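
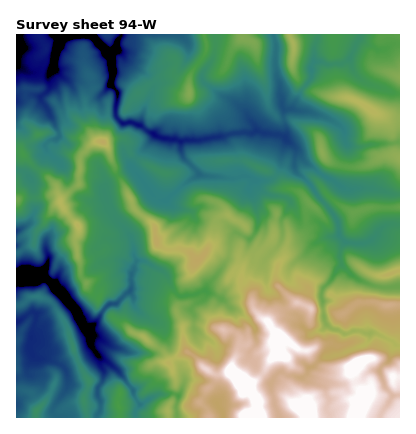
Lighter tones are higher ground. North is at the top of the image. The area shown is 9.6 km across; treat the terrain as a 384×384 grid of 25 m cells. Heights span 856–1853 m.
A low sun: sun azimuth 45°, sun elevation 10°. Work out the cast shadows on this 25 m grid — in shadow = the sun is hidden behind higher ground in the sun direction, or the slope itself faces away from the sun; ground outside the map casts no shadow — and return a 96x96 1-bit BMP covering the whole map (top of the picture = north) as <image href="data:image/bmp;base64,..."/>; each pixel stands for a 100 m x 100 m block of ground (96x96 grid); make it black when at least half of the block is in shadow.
<image width="96" height="96" href="data:image/bmp;base64,Qk2+BAAAAAAAAD4AAAAoAAAAYAAAAGAAAAABAAEAAAAAAIAEAAATCwAAEwsAAAIAAAAAAAAA////AAAAAAA4B4+D/fx/gH+AOAA4B4+Gffj+AH8AEAAwB4+H8fz/oPwAEAAAA4+H/cH/8PgAMAAAAY+P/+H/8PAAAAAAAw8P/+H/4EAAAAAADw4P////wAAAAA8AD4wf//z/gAAAAB4AD84f////gAAB8BwAD8//////AAAB8BwAj4///v/+AIQA4BwAH5///v8cAf4AcBgAPz///v4AD/gAcAAA/z/8HfwAB/HAAAAA/j//AfgAB/PAAAAB/n//8PAABgeAAAAB/H//+8IYBwcAAAAB/P//48fwDwwAAAAB/P//x8/8DwAAAAEB+P//D8/wHgAAAAcD+H/+D8fwHwAAAP4D+P/4H4/wPwAH//gH8//wH4/AfwDP//AD8//AH4EB/gGPyMAH5/8AH4cD/AOPgAAv7/4ADwYD8AOPAAC///4BjwQH8A/OAAAf//oDBgAH4A+MAAAf//vCOAAf4BwMAAAc//PmfAAfwDgPAAAB/+F+f8D/wfAOAAD//8A///D/g+AEAAD//4B///D+AcAAAfj//4B///A6AQAAB/7//4D///AYAQAAH////wD///AQAQAAP////wD///AAAAAAfwD//wD//+AAAQAA/AD//wD//+AAAAAAeAD//wD//+AEAAAAYAD//gB//+AAAAAAYAD//gB//8AAAAAAAAD//gB/8AAAAAAAAAD//gB/4AAAAAAAIAD//gD/4AAAAAAA/AD//gH/4AABwBAA+AD//wH/4AADwBAA8AD//wP/wAAHgyAE8AD//gP/wAYPAAAN4AD//Af/gAcMAgAZ4B7/+Af+AA4AB4ET4B+f8AP8ADwABwMD4A+f8AP4AH8ABwcHgAAf4AP4AD+ABA8PAAAPwAP4AAMAAB4eAAAPwAPwAAAAAf4cAAAPAwPgAAAAA/w4AA8PgQPgAAAAAABw+f8PjgfgAAAAAADz//8PDg/AYAAAHAPv//8eHx+A8AOAfg////88Hz+B4AfA/A/////wP3+DgA4A8A//gf+gP38CABwAwA/8AA+AP/8AADgAAA/4AAQAP/8AACAAAB/4AgAAAP4AAGAAAB/wOAAAB/4AAAAAAB/wfwAAD/wAAAAAAD/w//wAP+AAf/wAAD/h//wAuGAAf//wAH/j//wQMMAA/YgaAH/H/4BgM4AD/gAAAf+f/4BAZwB//wAAA////8AAZgD/v8AAB7///8AA7AD/n+AADx///4AB6ADgj/AAfh///wABwADgj/gAfl///gADwADgA/AAfv///AABEADwAeAAf///4AAAEADwAOAAf//8AAAAEADwAABw///AAA4AAwHwAGHx//4AAD8AAAHAAAHx//4AAf8ABAHAAAPx//wAA/8AGAHAAAHh//wAB/wA8AHggAAB+/gAB8AAfAHAAAAB+/ggDwAAfgHAAAAB8/geAAAAcAHAABAB8/g/gAAAcAPgADwB8/g8AAAAMAf4AD4B8fgQAAAAOA/4AD4A4fgQAAAAGB9gAD4AAPgAAAAAAB5gAB4AAPgAAAAAABwwAB4AAHAAAAA="/>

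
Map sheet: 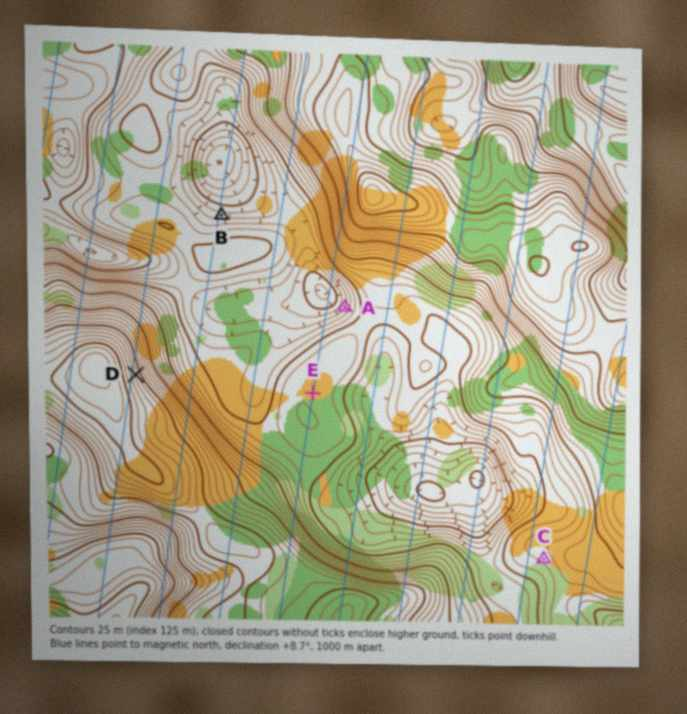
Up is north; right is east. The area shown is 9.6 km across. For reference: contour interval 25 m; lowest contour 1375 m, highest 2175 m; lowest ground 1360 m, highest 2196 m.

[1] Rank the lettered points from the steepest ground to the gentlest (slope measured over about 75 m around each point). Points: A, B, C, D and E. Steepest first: D A B C E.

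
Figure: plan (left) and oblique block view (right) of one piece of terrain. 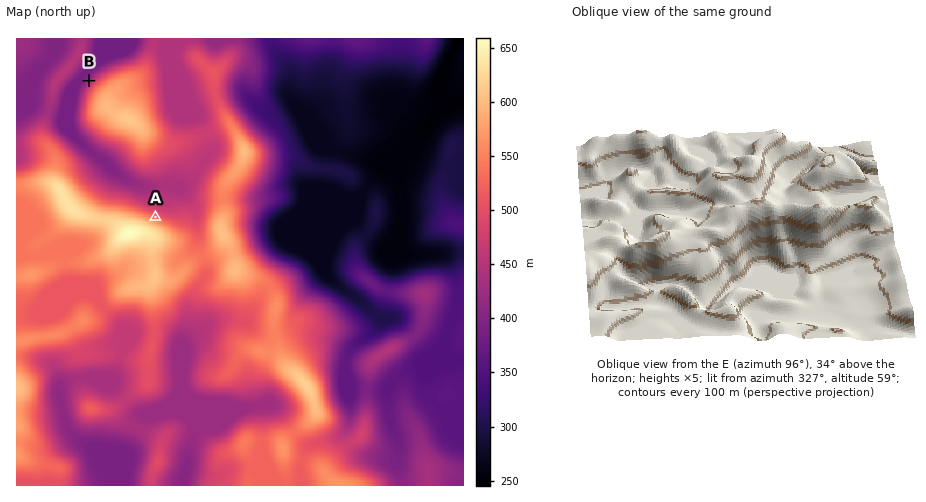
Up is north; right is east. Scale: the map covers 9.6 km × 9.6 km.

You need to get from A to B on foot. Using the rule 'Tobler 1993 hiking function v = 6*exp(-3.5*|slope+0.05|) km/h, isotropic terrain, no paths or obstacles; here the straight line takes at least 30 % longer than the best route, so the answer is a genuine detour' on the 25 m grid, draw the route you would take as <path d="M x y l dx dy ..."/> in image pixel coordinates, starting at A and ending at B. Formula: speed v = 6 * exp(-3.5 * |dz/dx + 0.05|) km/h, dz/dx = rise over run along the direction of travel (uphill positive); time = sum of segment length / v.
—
<path d="M155 217l-3-3-14-7-13-13-12-6-9-9-27-54 0-23 10-19 2-2"/>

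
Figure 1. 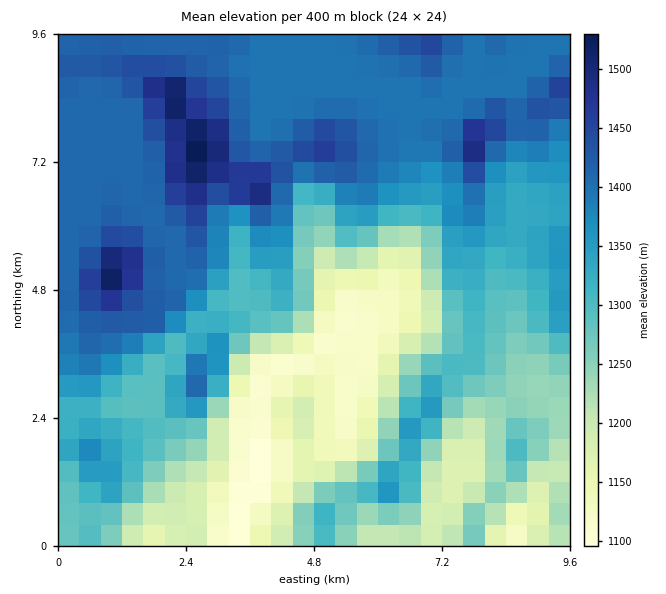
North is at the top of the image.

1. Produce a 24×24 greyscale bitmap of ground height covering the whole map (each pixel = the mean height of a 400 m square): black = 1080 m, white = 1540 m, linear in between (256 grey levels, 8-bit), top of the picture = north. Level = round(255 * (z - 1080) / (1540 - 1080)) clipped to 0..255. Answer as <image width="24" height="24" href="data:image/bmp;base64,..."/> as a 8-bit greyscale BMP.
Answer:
<image width="24" height="24" href="data:image/bmp;base64,Qk12BgAAAAAAADYEAAAoAAAAGAAAABgAAAABAAgAAAAAAEACAAATCwAAEwsAAAABAAAAAAAAAAAAAAEBAQACAgIAAwMDAAQEBAAFBQUABgYGAAcHBwAICAgACQkJAAoKCgALCwsADAwMAA0NDQAODg4ADw8PABAQEAAREREAEhISABMTEwAUFBQAFRUVABYWFgAXFxcAGBgYABkZGQAaGhoAGxsbABwcHAAdHR0AHh4eAB8fHwAgICAAISEhACIiIgAjIyMAJCQkACUlJQAmJiYAJycnACgoKAApKSkAKioqACsrKwAsLCwALS0tAC4uLgAvLy8AMDAwADExMQAyMjIAMzMzADQ0NAA1NTUANjY2ADc3NwA4ODgAOTk5ADo6OgA7OzsAPDw8AD09PQA+Pj4APz8/AEBAQABBQUEAQkJCAENDQwBEREQARUVFAEZGRgBHR0cASEhIAElJSQBKSkoAS0tLAExMTABNTU0ATk5OAE9PTwBQUFAAUVFRAFJSUgBTU1MAVFRUAFVVVQBWVlYAV1dXAFhYWABZWVkAWlpaAFtbWwBcXFwAXV1dAF5eXgBfX18AYGBgAGFhYQBiYmIAY2NjAGRkZABlZWUAZmZmAGdnZwBoaGgAaWlpAGpqagBra2sAbGxsAG1tbQBubm4Ab29vAHBwcABxcXEAcnJyAHNzcwB0dHQAdXV1AHZ2dgB3d3cAeHh4AHl5eQB6enoAe3t7AHx8fAB9fX0Afn5+AH9/fwCAgIAAgYGBAIKCggCDg4MAhISEAIWFhQCGhoYAh4eHAIiIiACJiYkAioqKAIuLiwCMjIwAjY2NAI6OjgCPj48AkJCQAJGRkQCSkpIAk5OTAJSUlACVlZUAlpaWAJeXlwCYmJgAmZmZAJqamgCbm5sAnJycAJ2dnQCenp4An5+fAKCgoAChoaEAoqKiAKOjowCkpKQApaWlAKampgCnp6cAqKioAKmpqQCqqqoAq6urAKysrACtra0Arq6uAK+vrwCwsLAAsbGxALKysgCzs7MAtLS0ALW1tQC2trYAt7e3ALi4uAC5ubkAurq6ALu7uwC8vLwAvb29AL6+vgC/v78AwMDAAMHBwQDCwsIAw8PDAMTExADFxcUAxsbGAMfHxwDIyMgAycnJAMrKygDLy8sAzMzMAM3NzQDOzs4Az8/PANDQ0ADR0dEA0tLSANPT0wDU1NQA1dXVANbW1gDX19cA2NjYANnZ2QDa2toA29vbANzc3ADd3d0A3t7eAN/f3wDg4OAA4eHhAOLi4gDj4+MA5OTkAOXl5QDm5uYA5+fnAOjo6ADp6ekA6urqAOvr6wDs7OwA7e3tAO7u7gDv7+8A8PDwAPHx8QDy8vIA8/PzAPT09AD19fUA9vb2APf39wD4+PgA+fn5APr6+gD7+/sA/Pz8AP39/QD+/v4A////AG53ZD8sOTsUCiY9X3xeRkZJOkhnLRc2S290cFA7PDkYChozYoJqV2RdOTthTCMvU3GAkHNRQTcfCwsgRmRvfpt8PjRDXk8zTniWln1kT0UwDwkXLjNJZo6BRzQ1U25GRI6jkYJ2ZVo8EwkYLiAfNGuLXDY2V3tfTIWNh394dG08EhAkOCAWKVyYg0s/Vm5jV4SFd3R0i5lYFxMsOyAUIUqCmGdTWV1aWJeZg3V0j7eGJg8bKiAUGDpsjXhqZFxZW6iun4d1fa2bQBYRFBsXFS1ZdHt7bF5dZq24tKqQeo2da0c2IhMVFB83TXF8cGNperS9v768oYSGf3VvTxsSFBklO21+c2x8k7fL28e9uZ9+eXqEaSgUFxkiQHWCdXOAmLfT89q7trOTeX6KZy0nJx4lUISIenyFlbbG6d68trqlf5WUYUBPRS4wXI2MgIaQmra4y8m4t8Ong6KfZ1t5b1NNZJOZjYuQmra2u7i2v8+rnbutcGuRlYB8gqKqk4uMj7a2uLa409/H1uS2f4eoq5yYlKCxlIuOkba2tra63+/h2NfFsbu+taulnqrJoJGam7a2tra83vnowrm/ytTHuLKtrrvjtqWqoLa2trbG4fDivK+yvsvDt7GvsrbbzLi5rLa2trfT8NrOuK+vsLS0sa+vr6+1w7jEw7m3uMPf7c3Dta+vr6+vr6+vs6+vsK+50L+/wsnIxr65sq+vr6+vsLK2v7KvsK+vubm6u7q5ubm6trCvr6+xtbzEzLqvtrCvrw=="/>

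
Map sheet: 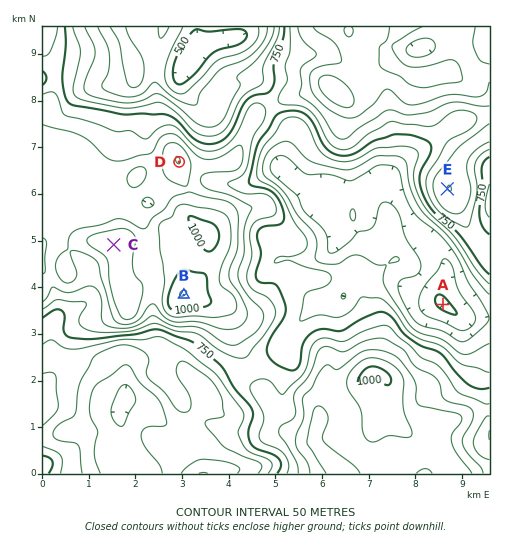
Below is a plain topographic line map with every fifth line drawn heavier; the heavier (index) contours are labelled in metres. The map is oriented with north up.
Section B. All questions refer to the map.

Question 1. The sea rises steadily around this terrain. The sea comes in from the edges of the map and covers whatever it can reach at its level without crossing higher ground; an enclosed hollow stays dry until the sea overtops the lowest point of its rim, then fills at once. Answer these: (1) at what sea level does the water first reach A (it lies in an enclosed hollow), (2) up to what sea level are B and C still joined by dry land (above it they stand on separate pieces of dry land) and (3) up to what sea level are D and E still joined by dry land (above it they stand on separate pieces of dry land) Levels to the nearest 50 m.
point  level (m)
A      600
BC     950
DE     800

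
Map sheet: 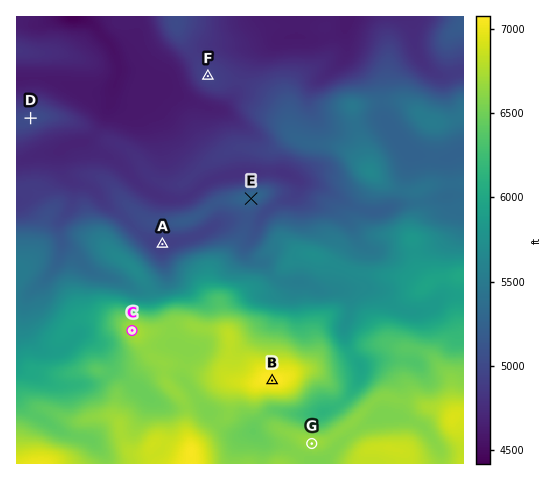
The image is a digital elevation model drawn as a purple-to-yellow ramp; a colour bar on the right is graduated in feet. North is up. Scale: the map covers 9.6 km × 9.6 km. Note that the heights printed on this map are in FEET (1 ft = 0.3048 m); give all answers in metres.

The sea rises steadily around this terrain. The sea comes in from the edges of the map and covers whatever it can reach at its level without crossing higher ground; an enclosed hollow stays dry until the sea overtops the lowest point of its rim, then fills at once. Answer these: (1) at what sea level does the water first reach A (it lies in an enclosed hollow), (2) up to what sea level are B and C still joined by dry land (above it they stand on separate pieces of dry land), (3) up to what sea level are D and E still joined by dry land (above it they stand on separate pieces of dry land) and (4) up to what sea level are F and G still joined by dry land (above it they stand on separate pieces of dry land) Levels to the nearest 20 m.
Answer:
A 1520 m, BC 2020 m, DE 1440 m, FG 1480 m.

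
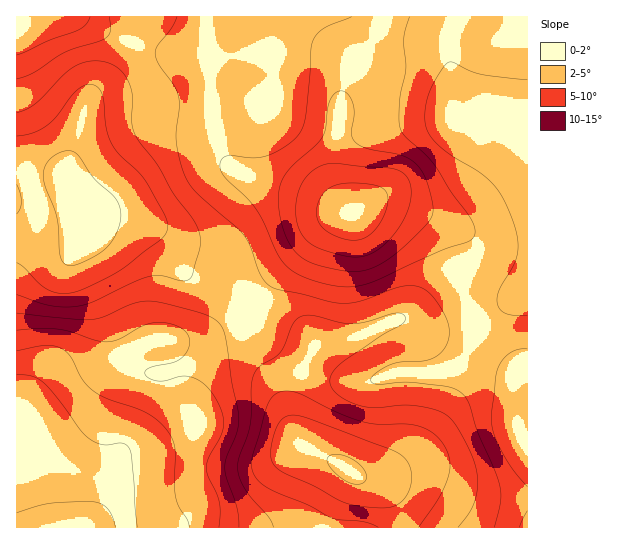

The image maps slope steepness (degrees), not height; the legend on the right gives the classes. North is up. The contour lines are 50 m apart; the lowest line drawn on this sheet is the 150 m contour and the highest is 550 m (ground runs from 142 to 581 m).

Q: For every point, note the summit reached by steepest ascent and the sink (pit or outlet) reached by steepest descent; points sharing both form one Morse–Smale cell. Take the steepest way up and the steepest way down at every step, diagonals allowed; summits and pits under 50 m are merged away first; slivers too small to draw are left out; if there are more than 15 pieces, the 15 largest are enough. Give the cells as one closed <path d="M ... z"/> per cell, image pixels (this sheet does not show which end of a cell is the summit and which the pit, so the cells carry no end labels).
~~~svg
<path d="M383 16l-176 1 5 102 7 26 8 16 7 7 12 7 57 17 46 21-22 10-52 56-14 23-4 13-6 5-12 3 10 24 27 39 21 53 10 9 31 15 13 8-2 12-10 20-7 19 1 6 66-1-4-21-8-13-9-8-18-8 9-1 17-8 15-17 6-14 4-83-4-20-4-8-7-5 6-2 31 10 24-1 18-6-14-39-1-34-7-16-8-9-24-12-32-9-19 1-19 9-15-28-3-26 10-68 10-29 24-31z"/><path d="M239 324l-42 16-14 1-25-2-16 5-64 33-33 26-9 8-4 8 5 14-21 1 0 93 315 1 8-25 10-20 2-12-13-8-31-15-10-9-21-53-27-39z"/><path d="M527 16l-142 0-13 23-19 23-13 41-7 64 3 18 9 20 6 8 19-9 19-1 32 9 24 12 8 9 7 16 1 34 13 38 13-5 41-26z"/><path d="M206 16l-65 0-2 2-8 28-8 16-8 11-22 20-8 14-9 38-12 26 0 7 12 32 6 27 19-14 10-4 26 4 14 6 16 14 13 23 10 10 24 11 15 14 10 21 3 1 9-3 6-5 4-13 10-17 38-44 18-18 22-10-46-21-57-17-12-7-7-7-8-16-7-26z"/><path d="M65 179l-11 5-38 11 1 238 18-1-3-11 1-6 12-12 21-18 19-12 57-29 16-5 25 2 14-1 42-17-3-10-7-12-15-14-24-11-10-10-13-23-16-14-14-6-26-4-10 4-19 14-6-27z"/><path d="M402 319l-6 2 7 5 4 8 4 20-4 83-6 14-15 17-17 8-9 1 18 8 9 8 8 13 4 22 128 0 1-83-5-4-6-12-5-63-28-27-10-16-25 6-16 0z"/><path d="M139 16l-123 1 1 178 37-11 10-6 0-7 12-26 9-38 8-14 22-20 8-11 8-16z"/><path d="M527 291l-52 31 9 17 29 30 0 24 4 36 9 15 2-1z"/>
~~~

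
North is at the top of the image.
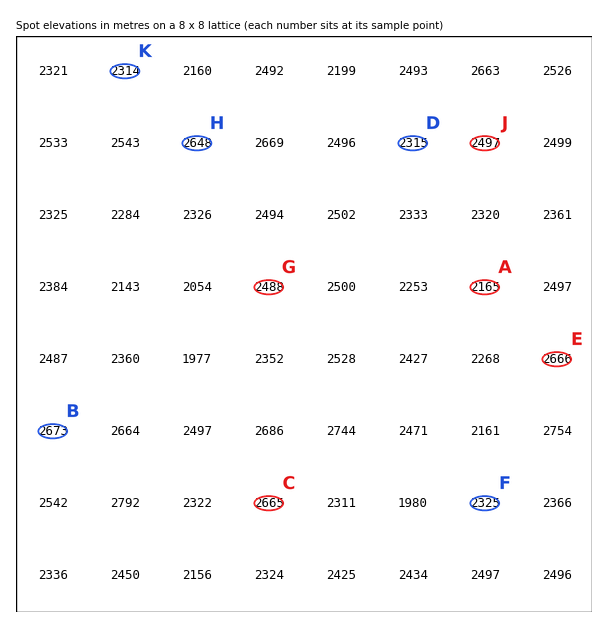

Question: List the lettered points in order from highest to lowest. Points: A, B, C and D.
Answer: B C D A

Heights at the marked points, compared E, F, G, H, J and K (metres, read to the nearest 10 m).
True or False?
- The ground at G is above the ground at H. False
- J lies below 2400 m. False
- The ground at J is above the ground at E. False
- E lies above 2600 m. True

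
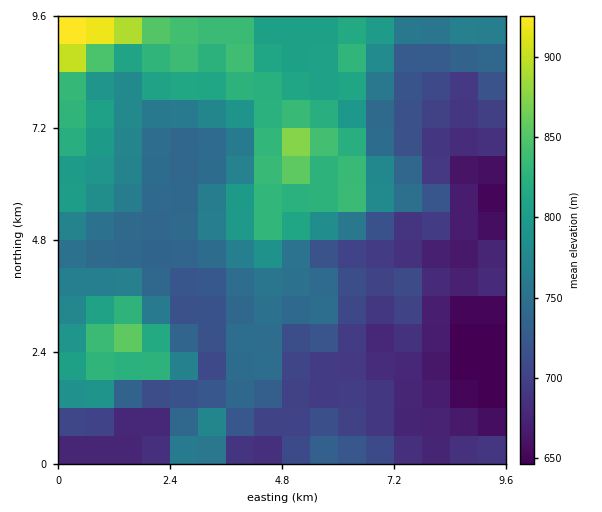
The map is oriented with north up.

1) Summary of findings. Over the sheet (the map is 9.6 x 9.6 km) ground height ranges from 650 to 930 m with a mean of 750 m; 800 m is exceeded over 22.8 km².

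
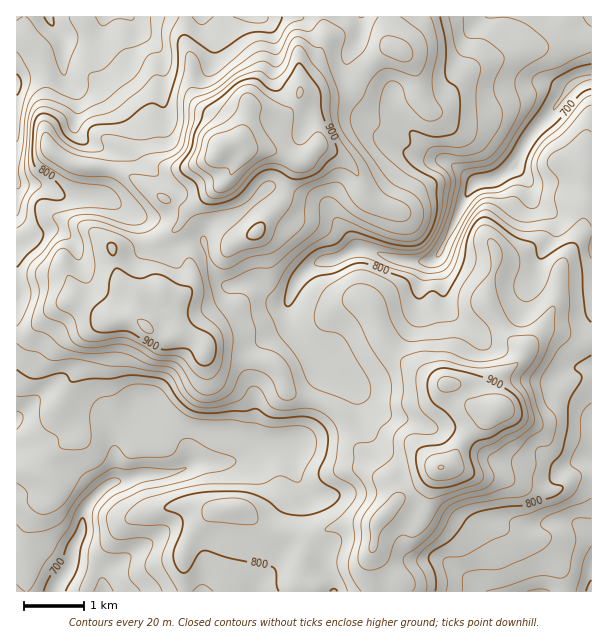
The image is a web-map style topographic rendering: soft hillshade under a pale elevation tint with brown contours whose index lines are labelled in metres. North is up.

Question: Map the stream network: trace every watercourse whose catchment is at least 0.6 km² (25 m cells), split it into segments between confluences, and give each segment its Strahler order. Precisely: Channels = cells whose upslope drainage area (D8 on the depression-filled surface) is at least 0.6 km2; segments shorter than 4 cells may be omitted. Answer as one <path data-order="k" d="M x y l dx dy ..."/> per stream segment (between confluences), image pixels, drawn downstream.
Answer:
<path data-order="2" d="M525 591l15 0"/><path data-order="1" d="M257 590l0 1-3 0"/><path data-order="1" d="M324 573l8 9 1 9"/><path data-order="1" d="M438 558l5 2 12 10 6 3 18 18 46 0"/><path data-order="1" d="M507 557l18 18 0 16"/><path data-order="1" d="M141 548l-6 4-1 0-8 8-1 0-3 3-11 6-7 7 0 15"/><path data-order="1" d="M545 524l4 0 2-2 24 0 3 3 1 0 12 12 0 54"/><path data-order="1" d="M312 495l-3-1-9-9-3-6 0-3-1-2 0-15-2-1 0-3-1-3-6-6"/><path data-order="3" d="M111 483l-6 3-18 18-3 6 0 5-1 1 0 11-2 1 0 5-7 13-5 21-3 3-3 6-4 5-5 10"/><path data-order="3" d="M189 465l-6 5-9 1-1 2-9 0-2 1-19 0-2 2-4 0-2 1-3 0-6 3-7 0-2 2-6 1"/><path data-order="1" d="M548 462l6 5 13 0 11-6 7 0 2-2 4 0 0-1"/><path data-order="2" d="M287 446l-20 0-1 1-6 0-2 2-3 0-12 9-3 0-6 3-6 0-1 1-32 0-6 3"/><path data-order="1" d="M291 444l-1 2-3 0"/><path data-order="1" d="M363 426l-1-1 0-6-2-2 0-18-1-3-12-12"/><path data-order="1" d="M425 426l-9-4-5 0-1-2-11 0-1-1-6 0-3-2-3-3-2 0-22-22-15-8"/><path data-order="1" d="M591 425l0 33"/><path data-order="1" d="M141 422l6-3 6 0"/><path data-order="2" d="M153 419l15 13 2 0 18 18 0 3 1 2 0 10"/><path data-order="1" d="M152 408l0 9"/><path data-order="1" d="M143 405l4 6 0 2 5 4"/><path data-order="2" d="M347 384l-26-12 0-1-9-11-3-7-10-12 0-2-6-7 0-3-3-6-2-20"/><path data-order="1" d="M17 381l0 38"/><path data-order="1" d="M564 374l12-6 15 0 0-3"/><path data-order="1" d="M474 332l-28-27 0-3-2-2 0-24-6-12 0-9"/><path data-order="1" d="M215 303l18-18"/><path data-order="2" d="M288 303l2-6"/><path data-order="3" d="M290 297l1-1 2-8 4-6 0-1 17-17 6-1 1-2 11 0 3-3 3 0 16-9 6 0"/><path data-order="1" d="M417 297l2-10 3-6 0-14 6-6"/><path data-order="1" d="M591 287l0-39"/><path data-order="2" d="M233 285l4 0 2-1 18 0 3 1 15 15 12 0 3-3"/><path data-order="1" d="M537 276l0-9 2-1 0-6 6-11 7-9 2-6 1-1 0-14-22-21-2-3 0-7-1-3-15-15 0-11"/><path data-order="1" d="M81 264l-6-19-13-14-20 0-6 3-9 0-10-10 0-47"/><path data-order="3" d="M428 261l4-1 6-5"/><path data-order="3" d="M438 255l0-1 5-5 0-3 10-19 0-3 6-11 0-3 9-18 9-10"/><path data-order="2" d="M207 251l0 4 2 2 1 9 6 10 9 9 8 0"/><path data-order="1" d="M173 249l13-7 15 0 3 6 3 3"/><path data-order="3" d="M360 249l8 0 1 2 12 3 5 3 4 0 2 1 4 0 2 2 9 0 1 1 20 0"/><path data-order="1" d="M333 213l2 5 13 13 8 15 4 3"/><path data-order="1" d="M129 212l-10-8-9-4-3 0-2-2-6 0-1-1-35 0-18-11-27 0 0-7-1-2"/><path data-order="1" d="M260 195l-17 15-1 0-6 5-3 0-2 1-3 0-4 3-6 2-12 10-2 3 0 5 2 1 1 11"/><path data-order="1" d="M168 183l-6-6-1 0-21-21 0-24-45-45-20 0-9-9"/><path data-order="3" d="M477 182l3 0 2-2 12 0 3-1 4-5 2 0 4-4 2 0 0-3 6-8"/><path data-order="2" d="M17 177l0-94"/><path data-order="2" d="M440 159l3 0 6 3 4 5 2 0 13 13 3 2 6 0"/><path data-order="3" d="M515 159l6-6 4-10 3-3 3-6 18-18 0-2 14-16 1-5 6-3"/><path data-order="1" d="M75 122l0-30-6-6 0-2-3-3 0-3"/><path data-order="1" d="M309 119l8-8 34 0 5 5 1 0 5 4 1 0 21 21 17 8 3 3 12 6 21 0 3 1"/><path data-order="1" d="M167 116l-2-3 0-5-1-1 0-47-2-1 0-3-3-3 0-2-21-21-3-7-6-6-3 0"/><path data-order="1" d="M393 105l0 3 3 3 6 11 38 37"/><path data-order="3" d="M570 90l9-9 12-4"/><path data-order="1" d="M552 84l2 0 6 6 10 0"/><path data-order="2" d="M66 78l-1-1 0-5-2-1 0-33-10-12-5-9"/><path data-order="1" d="M212 60l0-21-8-10 0-11-3-1"/><path data-order="1" d="M357 42l2-6 1-1 0-18 2 0"/><path data-order="1" d="M275 39l0-3-2-1-1-6-12-12-6 0"/><path data-order="1" d="M468 36l18-19"/><path data-order="1" d="M99 32l3-6 2-9 3 0"/><path data-order="1" d="M482 17l4 0"/><path data-order="2" d="M486 17l6 0"/><path data-order="1" d="M551 17l40 0"/>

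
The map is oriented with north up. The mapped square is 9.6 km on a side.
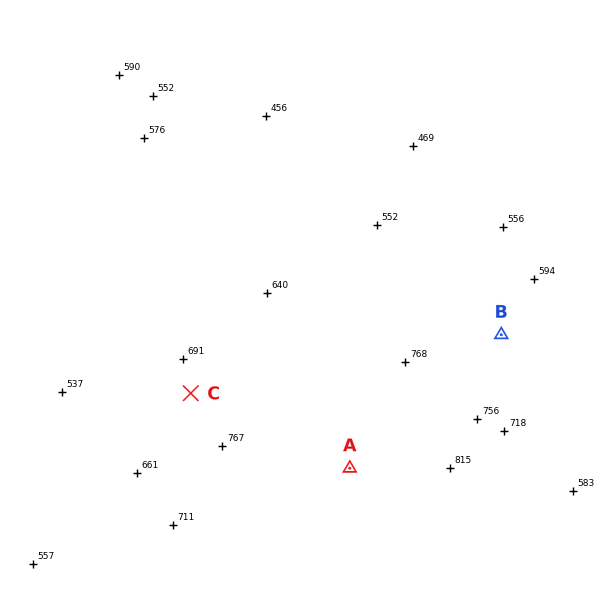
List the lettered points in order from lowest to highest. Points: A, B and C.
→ B C A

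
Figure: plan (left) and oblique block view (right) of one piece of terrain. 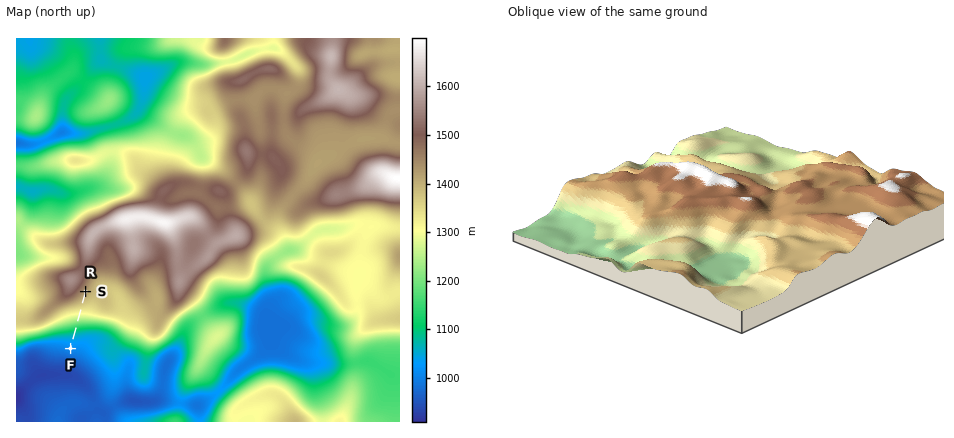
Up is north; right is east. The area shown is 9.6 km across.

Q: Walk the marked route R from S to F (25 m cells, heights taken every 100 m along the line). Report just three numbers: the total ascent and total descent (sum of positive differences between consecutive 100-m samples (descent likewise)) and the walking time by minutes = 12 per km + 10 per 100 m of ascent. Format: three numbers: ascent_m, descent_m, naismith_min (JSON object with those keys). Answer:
{"ascent_m": 0, "descent_m": 420, "naismith_min": 18}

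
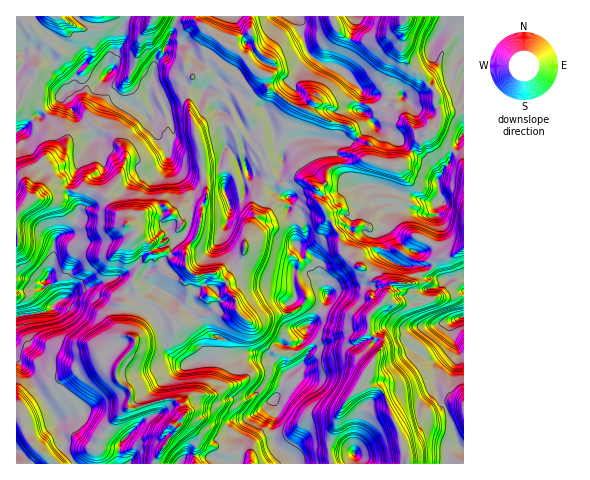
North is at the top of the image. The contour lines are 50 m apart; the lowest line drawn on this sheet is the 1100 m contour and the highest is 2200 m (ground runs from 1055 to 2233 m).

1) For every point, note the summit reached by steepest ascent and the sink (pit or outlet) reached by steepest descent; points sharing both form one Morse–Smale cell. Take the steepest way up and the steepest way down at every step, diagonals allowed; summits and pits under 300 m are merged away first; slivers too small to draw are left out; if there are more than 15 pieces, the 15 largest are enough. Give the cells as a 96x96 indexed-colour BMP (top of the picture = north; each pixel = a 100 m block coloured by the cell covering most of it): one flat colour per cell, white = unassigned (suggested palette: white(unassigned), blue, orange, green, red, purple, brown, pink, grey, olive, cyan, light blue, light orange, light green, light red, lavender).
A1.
<image width="96" height="96" href="data:image/bmp;base64,Qk12EgAAAAAAAHYAAAAoAAAAYAAAAGAAAAABAAQAAAAAAAASAAATCwAAEwsAABAAAAAAAAAA////ALR3HwAOf/8ALKAsACgn1gC9Z5QAS1aMAMJ34wB/f38AIr28AM++FwDox64AeLv/AIrfmACWmP8A1bDFADMzMzMzMzMzMzMzMzMzMxERERERERERERERERERESIiIiJ3d3d3d3d3d1VVVVVVVTMzMzMzMzMzMzMzMzMzMxEREREREREREREREREREiIiIid3d3d3d3d3d1VVVVVVVTMzMzMzMzMzMzMzMzMzMzERERERERERERERERESIiIiIid3d3d3d3d3dVVVVVVVVTMzMzMzMzMzMzMzMzMzMzEREREREREREREREREiIiIiIid3d3d3d3d3dVVVVVVVVTMzMzMzMzMzMzMzMzMzMzMRERERERERERERERIiIiIiIid3d3d3d3d3dVVVVVVVVTMzMzMzMzMzMzMzMzMzMzMxERERERERERERERIiIiIiIiJ3d3d3d3d3VVVVVVVVVTMzMzMzMzMzMzMzMzMzMzMzERERERERERERERIiIiIiIiJ3d3d3d3d3VVVVVVVVVTMzMzMzMzMzMzMzMzMzMzMzERERERERERERERIiIiIiIiJ3d3d3d3d3VVVVVVVVVTMzMzMzMzMzMzMzMzMzMzMzERERERERERERERIiIiIiIiInd3d3d3d1VVVVVVVVVTMzMzMzMzMzMzMzMzMzMzMzMRERERERERERERIiIiIiIiInd3d3d3d1VVVVVVVVVTMzMzMzMzMzMzMzMzMzMzMzMxEREREREREREREiIiIiIiInd3d3d3dVVVVVVVVVVTMzMzMzMzMzMzMzMzMzMzMzMREREREREREREREiIiIiIiIid3d3d3dVVVVVVVVVVTMzMzMzMzMzMzMzMxETMzMzMREREREREREREREiIiIiIiIid3d3d3dVVVVVVVVVVTMzMzMzMzMzMzMzMxERERMzMRERERERERERERIiIiIiIiIiJ3d3d3VVVVVVVVVVVTMzMzMzMzMzMzMzMxEREREREREREREREREREREiIiIiIiIiInd3d3VVVVVVVVVVVTMzMzMzMzMzMzMzMxEREREREREREREREREREREiIiIiIiIiIid3d3VVVVVVVVVVVTMzMzMzMzMzMzMzMxERERERERERERERERERERESIiIiIiIiIid1VVVVVVVVVVVVVTMzMzMzMzMzMzMzERERERERERERERERERERERESIiIiIiIiIiJVVVVVVVVVVVVVVTMzMzMzMzMzMzMzERERERERERERERERERERERERIiIiIiIiIiJVVVVVVVVVVVVVVTMzMzMzMzMzMzMxERERERERERERERERERERERERIiIiIiIiIiIlVVVVVVVVVVVVVTMzMzMzMzMzMzMzERERERERERERERERERERERESIiIiIiIiIiIlVVVVVVVVVVVVVTMzMzMzMzMzMzMzEREREREREREREREREREREREiIiIiIiIiIiIiVVVVVVVVVVVVVTMzMzMzMzMzMzMzMRERERERERERERERERERERIiIiIiIiIiIiIiJVVVVVVVVVVVVTMzMzMzMzMzMzMzMxERERERERERERERERERERIiIiIiIiIiIiIiJVVVVVVVVVVVVTMzMzMzMzMzMzMzMzERERERERERERERERERERIiIiIiIiIiIiIizFVVVVVVVVVVVTMzMzMzMzMzMzMzMzEREREREREREREREREREREiESIiIiIiIiIizFVVVVVVVVVVVTMzMzMzMzMzMzMzMzEREREREREREREREREREREREREiIiIiIiIiLFVVVVVVVVVVVTMzMzMzMzMzMzMzMxEREREREREREREREREREREREREiIiIiIiIiVVVVVVVVVVVVVTMzMzMzMzMzMzMzMREREREREREREREREREREREREREiIiIiIiIiVVVVVVVVVVVVVTMzMzMzMzMzMzMzMRERERERERERERERERERERERERESIiIiIiIiVVVVVVVVVVVVVTMzMzMzMzMzMzMzEREREREREzMRERERERERERERERESIiIiIiIiVVVVVVVVVVVVVTMzMzMzMzMzMzMzERERERETMzMzERERERERERERERESIiIiIiIiVVVVVVVVVVVVVZmZkzMzMzMzMzMzEREREREzMzMzMzMzERERERERERESIiIiIiIiVVVVVVVVVVVVVZmZmZkzMzMzMzMzMRERERMzMzMzMzMzMREREREREREiIiIiIiIiJVVVVVVVVVVVVZmZmZkzMzMzMzMzMxERETMzMzMzMzMzMRERERERERIiIiIiIiIiIlVVVVVVVVVVVZmZmZmTMzMzMzMzMzETMzMzMzMzMzMzMRERERERESIiIiIiIiIiIiVVVVVVVVVVVZmZmZkzMzMzMzMzMzMzMzMzMzMzMzMzERERERERESIiIiIiIiIiIiJVVVVVVVVVVZmZmZkzMzMzMzMzMzMzMzMzMzMzMzMxERERERERESIiIiIiIiIiIiJVVVVVVVVVVZmZmZMzMzMzMzMzMzMzMzMzMzMzMzMxERERERERESIiIiIiIiIiIiIlVVVVVVVVVZmTMzMzMzMzMzMzMzMzMzMzMzMzMzMRERERERERESIiIiIiIiIiIiIiIiVVVVVVVTMzMzMzMzMzMzMzMzMzMzMzMzMTMzERERERERERESIiIiIiIiIiIiIiIiJVVVVVVTMzMzMzMzMzMzMzMzMzMzMzMzERERERERERERERERESIiIiIiIiIiIiIiIiJVVVVTMzMzMzMzMzMzMzMzMzMzMzMxERERERERERERERERESIiIiIiIiIiIiIiIiJVVVVTMzMzMzMzMzMzMzMzMzMzMzMxEREREREREREREREREiIiIiIiIiIiIiIiIiIlVVVTMzMzMzMzMzMzMzMzMzMzMzMxERERERERERERERERIiIiIiIiIiIiIiIiIiIiIlVTMzMzMzMzMzMzMzMzMzMzMzMxERERERERERERERERIiIiIiIiIiIiIiIiIiIiIiJTMzMzMzMzMzMzMzMzMzMzMzMzERERERERERERERESIiIiIiIiIiIiIiIiIiIiIiIjMzMzMzMzMzMzMzMzMzMzMzMzMRERERERERERERESIiIiIiIiIiIiIiIiIiIiIiIjMzMzMzMzMzMzMzMzMzMzMzMzMRERERERERERERESIiIiIiIiIiIiIiIiIiIiIiIjMzMzMzMzMzMzMzMzMzMzMzMzMxERERERERERERESIiIiIiIiIiIiIiIiIiIiIiIjMzMzMzMzMzMzMzMzMzMzMzMzMxEREREREREREREiIiIiIiIiIiIiIiIiIiIiIiIjMzMzMzMzMzMzMzMzMzMzMzMzMxEREREREREREREiIiIiIiIiIiIiIiIiIiIiIiIjMzMzMzMzMzMzMzMREzMzMzMRMREREREREREREREiIiIiIiIiIiIiIiIiIiIiIiIjMzMzMzMzMzMzMzEREzMzMxERERERERERERERERIiIiIiIiIiIiIiIiIiIiIiIiIhMzMzMzMzMzMzMxEREREzMxERERERERERERERERIiIiIiIiIiIiIiIiIiIiIiIiIhEzMzMzMzMzMzMREREREREREREREREREREREREREiIiIiIiIiIiIiIiIiIiIiIiIhERMzMzMzMzMzMRERERERERERERERERIREREREREiIiIiIiIiIiIiIiIiIkREIiIhERERMzMzMzMzERERERERERERERERESIiERERESIiIiIiIiIiIiIiIiJEREREIiIhERERETMzMzMRERERERERERERERERESIiERERIiIiIiIiIiIiIiIiIkREREREIiIhERERERERERERERERERERERERERERESIiERERIiIiIiIiIiIiIiIkRERERERCIiIhERERERERERERERERERERERERERERESIiERESIiIiIiIiIiJERERERERERERCIiIhEREREREREREREREREREREREREREREiIhERIiIiIiIiIiIiREREREREREREREIiIhEREREREREREREREREREREREREREREiIiEiIiIiIiIiIiIiREREREREREREREIiIhEREREREREREREREREREREREREREREiIiIiIiIiIiIiIiIkREREREREREREREQiIhEREREREREREREREREREREREREREREiIiIiIiIiIiIiIiIkRERERERERERERERCIhEREREREREREREREREREREREREREREiIiIiIiIiIiIiIiIkRERERERERERERERCIhEREREREREREREREREREREREREREREiIiIiIiIiIiIiIiJERERERERERERERERCIhERERERERERERERERERERERERERERESIiIiIiIiIiIiIiJEREREREREREREREREIhERERERERERERERERERERERERERERESIiIiIiIiIiIiIiJEREREREREREREREREIhERERERERERERERERERERERERERERESIiIiIiIiIiIiIiIiIiIiREREREREREREQhERERERERERERERERERERERERERERESIiIiIiIiIiIiIiIiIiIiJERERERERERERIEREREREREREREREREREREREREREREiIiIiIiIiIiIiIiIiIiIiJERERERERERERIgREREREREREREREREREREREREREREiIiIiIiIiIiIiIiIiIiIiJERERERERERERIiBEREREREREREREREREREREREREREiIiIiIiIiIiIiIiIiIiIiRERERERERERERIiIEREREREREREREREREREREREREREiIiIiIiIiIiIiIiIiIiIkRERERERERERERIiIiBEREREREREREREWZiIREREREREiIiIiIiIiIiIiIiIiIiJEREREREREREREQIiIiIgRERERERERERZmYiIRERERERIiIiIiIiIiIiIiIiIiIiJEREREREREREREQIiIiIgRERERERERFmZmYiIRERERESIiIiIiIiIiIiIiIiIiIiJES7u7RERERERERIiIiIiBERERERERZmZmIiEREREREiIiIiIiIiIiIiIiIiIiIiJES7u7tERERERERIiIiIiIEREREREWZmZmIiERERERIiIiIiIiIiIiIiIiIiIiIiJERERERERERERERIiIiIiIhhERERFmZmZmIiIhEREiIiIiIiIiIiIiIiIiIiIiIiJERERERERERERERIiIiIiIZmZhERZmZmZmYiIiIiIiIiIiIiIiIiIiIiIiIiIiIiRERERERERERERERIiIiIiIZmZmZmZmZmZmYiIiIiIiIiIiIiIiIiIiIiIiIiIiIkRERERERERERERERIiIiIiGZmZmZmZmZmZmYiIiIiIiIiIiIiIiIiIiIiIiIiIiJERERERERERERERERIiIiIiGZmZmZmZmZmZmYiIiIiIiIiIiIiIiIiIiIiIiIiIiRERERERERERERERERIiIiIhmZmZmZmZmZmZmZiIiIiIiIiIiIiIiIiIiIiIiIiRERERERERERERERERERIiIiIhmZmZmZmZmZmZmZiIiIiIiIiIiIiIiIiIiIiIiJERERERERERERERERERERIiIiGZmZmZmZmZmZmZmZmIiIiIiIiIiIiIiIiIiIiIkRERERERERERERERERERERGaIZmZmZmZmZmZmZmZmZmYiIiIiIiIiIiIiIiIiIiIkRERERERERERERERERERERGZmZmZmZmZmZmZmZmZmZmYiIiIiIiIiIiIiIiIiIiJERERERERERERERERERERESmZmZmZmZmZmZmZmZmZmZmZiIiIiIiIiIiIiIiIiIiJERERERERERERERERERERESmZmZmZmZmZmZmZmZmZmZmZiIiIiIiIiIiIiIiIiIiRERERERERERERERERERERESmZmZmZmZmZmZmZmZmZmZmZiIiIiIiIiIiIiIiIiIiREREREREREREREREREREREqmZmZmZmZmZmZmZmZmZmZmZmIiIiIiIiIiIiIiIiIiRERERERERERERERERERESqqmZmZmZmZmZmZmZmZmZmZmZmIiIiIiIiIiIiIiIiIiRERERERERERERERERERESqqmZmZmZmZmZmZmZmZmZmZmZmIiIiIiIiIiIiIiIiIkRERERERERERERERERERESqqg=="/>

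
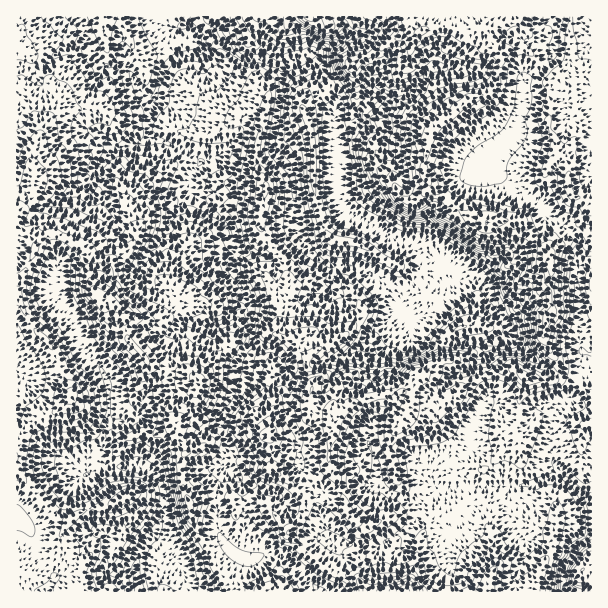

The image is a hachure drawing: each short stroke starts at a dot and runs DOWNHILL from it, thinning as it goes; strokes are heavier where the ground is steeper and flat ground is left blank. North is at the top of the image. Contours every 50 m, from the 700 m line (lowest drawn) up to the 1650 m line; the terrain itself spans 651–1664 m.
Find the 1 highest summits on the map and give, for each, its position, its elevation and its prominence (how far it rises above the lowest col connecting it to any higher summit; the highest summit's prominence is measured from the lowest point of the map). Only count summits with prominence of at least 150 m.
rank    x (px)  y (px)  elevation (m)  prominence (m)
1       486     222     1651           340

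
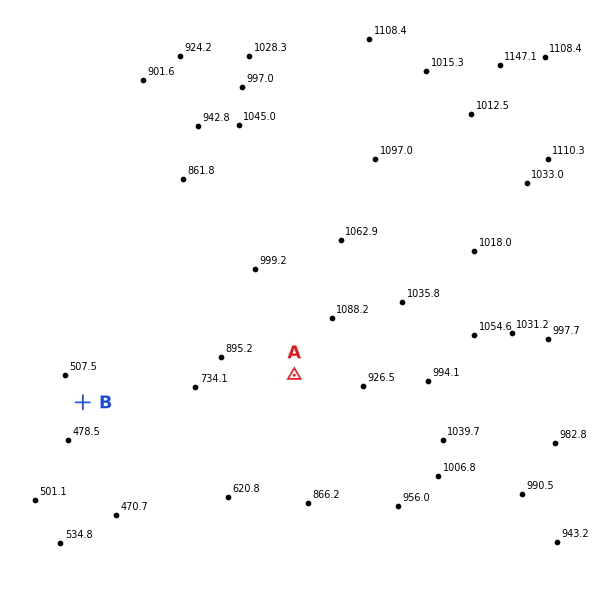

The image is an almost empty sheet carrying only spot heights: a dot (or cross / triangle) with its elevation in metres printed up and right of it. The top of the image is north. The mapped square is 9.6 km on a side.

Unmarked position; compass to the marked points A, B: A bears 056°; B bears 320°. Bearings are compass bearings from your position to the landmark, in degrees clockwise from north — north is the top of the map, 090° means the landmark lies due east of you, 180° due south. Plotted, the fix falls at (145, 476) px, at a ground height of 590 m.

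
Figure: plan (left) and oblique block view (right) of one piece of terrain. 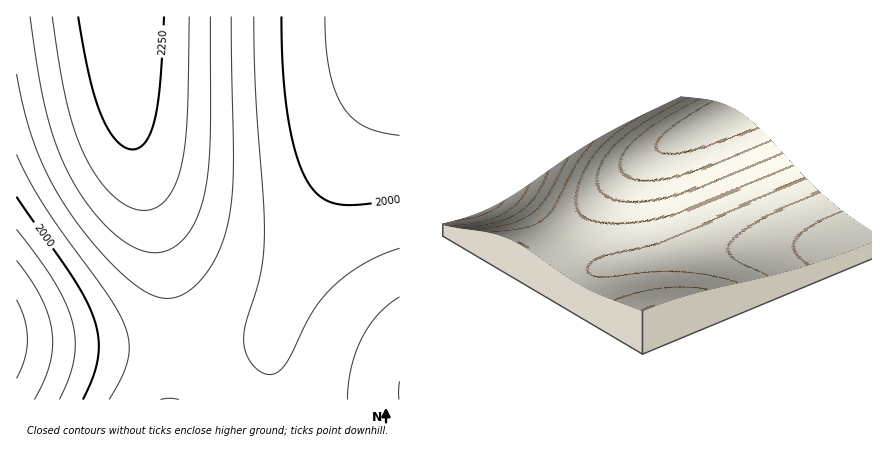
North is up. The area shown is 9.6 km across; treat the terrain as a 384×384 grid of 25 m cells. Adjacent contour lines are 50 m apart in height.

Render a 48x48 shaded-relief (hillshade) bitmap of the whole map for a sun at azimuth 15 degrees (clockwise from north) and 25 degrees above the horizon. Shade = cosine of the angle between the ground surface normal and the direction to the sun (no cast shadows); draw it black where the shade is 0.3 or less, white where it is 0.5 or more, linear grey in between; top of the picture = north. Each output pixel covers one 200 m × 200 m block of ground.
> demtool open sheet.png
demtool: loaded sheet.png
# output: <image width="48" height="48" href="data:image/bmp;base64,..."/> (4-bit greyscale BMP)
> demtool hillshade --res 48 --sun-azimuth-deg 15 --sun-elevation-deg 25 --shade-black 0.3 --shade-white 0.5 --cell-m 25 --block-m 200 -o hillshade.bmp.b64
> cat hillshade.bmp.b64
<image width="48" height="48" href="data:image/bmp;base64,Qk32BAAAAAAAAHYAAAAoAAAAMAAAADAAAAABAAQAAAAAAIAEAAATCwAAEwsAABAAAAAAAAAAAAAAABEREQAiIiIAMzMzAERERABVVVUAZmZmAHd3dwCIiIgAmZmZAKqqqgC7u7sAzMzMAN3d3QDu7u4A////ALqqqqqqqqu7u7u7u7u7uqqqmZmZmZmZmaqqqqqqqqq7u7u7u7u7uqqqmZmZmZmZmaqqqqqqqqqqq7u7u7u6qqqqmZmZmZmZmaqqmZmZmaqqqqqqqqqqqqqqmZmZmZmZmZmZmZmZmZmZqqqqqqqqqqqqmZmZmZmZmZmZmIiIiJmZmZqqqqqqqqqqmZmZmZmaqpiIiIiIiIiJmZmZqqqqqqqpmZmZmaqqqoiId3d3d4iIiJmZmZmZmZmZmZmZqqqqqod3d3d3d3d4iIiZmZmZmZmZmZmqqqqqqnd2ZmZmZmd3eIiImZmZmZmZmaqqqqqqq2ZmZmZmZmZnd3iIiJmZmZmZmqqqqqqru2ZVVVVVVWZmd3eIiImZmZmZmqqqqqq7u1VVVVVVVVVmZ3d4iImZmZmZqqqqqqu7u1VURERERVVWZnd4iIiZmZmaqqqqqru7u0RERERERFVVZmd3iIiZmZmaqqqqq7u7u0REMzNEREVVZmd3iIiZmZmqqqqqq7u7u0QzMzMzREVVZmd3iIiZmZmqqqqqu7u7vEMzMzMzRERVZmd3iImZmZqqqqqru7u7vDMzMzMzRERVZmd3iImZmaqqqqqru7u7zDMzMzMzREVVZnd4iImZmaqqqqq7u7u7zDMzMzMzREVVZnd4iJmZmqqqqqu7u7u7zDMzMzM0REVWZneIiZmZqqqqqru7u7u7zDMzMzM0RFVWZ3eIiZmaqqqqqru7u7u7zDMzMzRERVVmZ3iImZmqqqqqq7u7u7u7zEQzM0RERVZmd4iJmZqqqqqqu7u7u7u7zEREREREVVZnd4iJmZqqqqqru7u7u7u7vERERERFVWZneIiZmaqqqqq7u7u7u7u7u0REREVVVmZ3iImZmqqqqru7u7u7u7u7u0RERFVVZmd3iImZqqqqq7u7u7u7u7u7u1VVVVVWZnd4iJmaqqqqu7u7u7u7u7u7u1VVVVVmZneIiZmaqqqru7u7u7u7u7u7u1VVVVZmZ3eIiZmqqqq7u7u7u7u7u7u7u1VVVWZmd3iImZmqqqu7u7u7u7u7u7u7u2ZmZmZmd3iImZqqqru7u7u7u7u7u7u7u2ZmZmZnd4iJmZqqqru7u7u7u7u7qqu7u2ZmZmZ3d4iJmaqqq7u7u7u7u7qqqqqqqmZmZmd3eIiZmaqqq7u7u7u7u6qqqqqqqmZmZmd3eIiZmqqqq7u7u7u7uqqqqqqqqmZmZnd3iIiZmqqqu7u7u7u7qqqqqqqqqmZmZ3d3iIiZmqqqu7u7u7u7qqqqqqqqqmZmZ3d3iImZmqqqu7u7u7u6qqqqqqqqqmZmd3d3iImZmqqqu7u7u7uqqqqqqqqqqnd3d3d4iImZqqqru7u7u7uqqqqqqqqqqnd3d3d4iImZqqqru7u7u7uqqqqqqqqqqnd3d3d4iImZqqqru7u7u7qqqqqqqqqqqnd3d3d4iImZqqqru7u7u7qqqqqqqqqqqnd3d3d4iJmZqqqru7u7u7qqqqqqqqqpmXd3d3d4iJmZqqqru7u7u6qqqqqqqqqZmQ=="/>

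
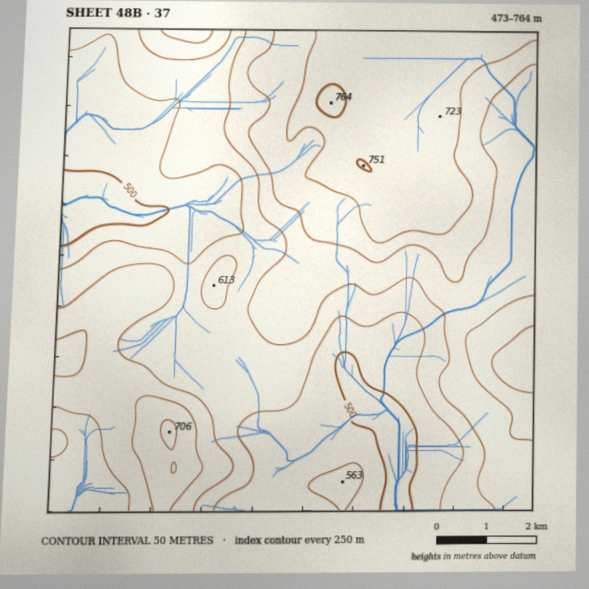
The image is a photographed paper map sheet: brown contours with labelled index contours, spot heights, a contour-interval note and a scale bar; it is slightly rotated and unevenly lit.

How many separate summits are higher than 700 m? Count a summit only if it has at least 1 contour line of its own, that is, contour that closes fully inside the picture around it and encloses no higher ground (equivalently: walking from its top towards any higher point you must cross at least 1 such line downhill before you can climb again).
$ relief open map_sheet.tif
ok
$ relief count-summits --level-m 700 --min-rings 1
2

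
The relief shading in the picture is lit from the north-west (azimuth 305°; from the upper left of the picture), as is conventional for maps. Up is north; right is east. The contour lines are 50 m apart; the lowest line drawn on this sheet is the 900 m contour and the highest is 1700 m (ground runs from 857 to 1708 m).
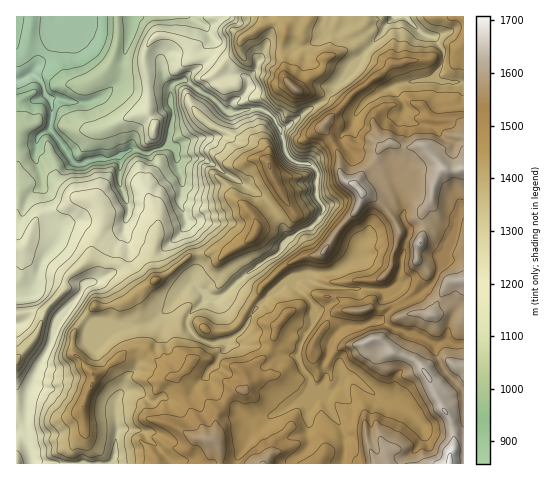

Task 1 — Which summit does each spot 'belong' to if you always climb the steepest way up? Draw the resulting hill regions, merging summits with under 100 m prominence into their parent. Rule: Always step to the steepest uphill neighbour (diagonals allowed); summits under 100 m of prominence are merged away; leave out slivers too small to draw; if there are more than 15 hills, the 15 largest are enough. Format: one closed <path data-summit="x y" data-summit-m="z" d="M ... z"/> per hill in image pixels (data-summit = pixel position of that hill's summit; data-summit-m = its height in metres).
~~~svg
<path data-summit="449 463" data-summit-m="1708" d="M189 16l-173 1 1 308 8-3 5-7-4-20 5-3 5-14 20-1 29 7 15-6 8-26 15-20 6-23-9-24 0-30 11-6 16 5 20-8 8 2 12-7 23-4 11-20 4-5 5-1 2-8 14-11 2-10-6-6-12 0-10 3-9 5-7 9-20-13 6-8 15-10 0-14 6-9-4-10z"/><path data-summit="361 192" data-summit-m="1663" d="M461 81l-20 0-6 22-14 9-16-3-4-11-9-11-23 12-12 13-5 14-12 13-15 10-15 15 7 8-1 23 7 11 0 5-5 9-7 7-11 4-12 8-12 16-28 18-21 19 5 5 24 12 25-25 18-8 5 0 11 7 12 4 54 3 8 2 6 13-15 15 1 2 25 11 13 3 15 8 11-4 8 4 10 0 1-261z"/><path data-summit="263 463" data-summit-m="1605" d="M288 281l-7 3-23 22-11 19-8 8-12 9-10 1-9 0-9-4-7-5-6-11 5-11 16-15-2-4-11-10-5 1-7 8-19 22-1 15-7 20-16 13-4 8-9 8-3 10-7 11-1 15 3 19-5 31 230-1 2-18-3-18-14-20-4-11-6-7-7-1-1-9-9-12-4-11 7-21 10-15 0-14-8-10z"/><path data-summit="270 166" data-summit-m="1552" d="M258 108l-33 4-15 25-23 4-12 7-8-2-20 8-16-5-11 6 0 30 9 24-5 20-16 23-8 26-13 5-18 25 26 17 48 0 9-3 9-7 24-26 8-6-1-4 6-15 0-11-17-47 2-21-1-10-5-10 1-7 24 0 58 36 18 24 10 21 12-8 11-4 7-7 5-9 0-5-7-11 0-26-9-6-9 0-10-6-4-7-3-19-7-13z"/><path data-summit="295 89" data-summit-m="1589" d="M323 16l-133 0 17 13 4 10-6 9 0 14-15 10-6 8 20 13 7-9 9-5 10-3 12 0 5 4 1 8-7 10-9 5-2 8 9 1 19-4 12 6 10 15 4-1 24-19 14-7 10-14 14-12 5-8 28-32-9-4-12 6-9 1-7-10-5 3-11-1-3-3z"/><path data-summit="255 234" data-summit-m="1526" d="M202 158l-25 1 6 26-2 21 17 47 0 11-6 17 16 16 8 1 12-7 20-18 28-18 6-6 6-12-10-19-18-24z"/><path data-summit="17 361" data-summit-m="1364" d="M56 277l-20 2-5 13-5 3 4 20-5 7-9 4 1 105 7-4 4-35 8-21 14-25 6-21 23-30 6-10z"/>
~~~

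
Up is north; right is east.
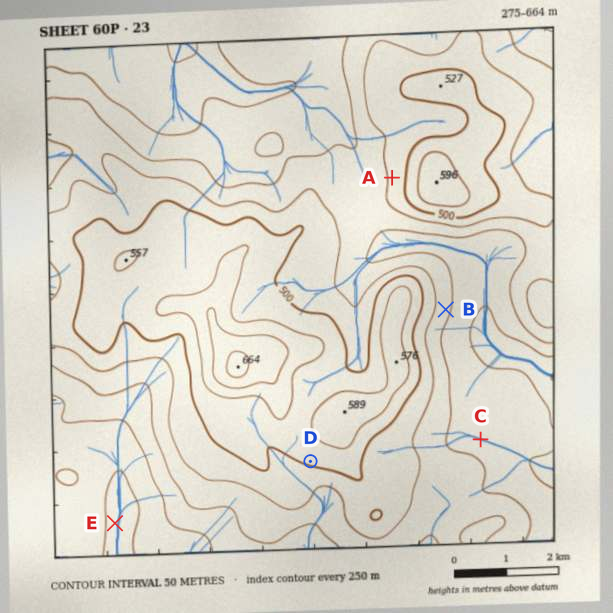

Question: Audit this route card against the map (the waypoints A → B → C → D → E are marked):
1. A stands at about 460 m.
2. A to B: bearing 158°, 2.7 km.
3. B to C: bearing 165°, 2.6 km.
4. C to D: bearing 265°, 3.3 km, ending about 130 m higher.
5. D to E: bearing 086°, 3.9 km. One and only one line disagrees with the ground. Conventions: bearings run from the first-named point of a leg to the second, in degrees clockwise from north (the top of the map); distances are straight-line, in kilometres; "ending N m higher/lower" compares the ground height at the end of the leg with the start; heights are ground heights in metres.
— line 5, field bearing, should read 254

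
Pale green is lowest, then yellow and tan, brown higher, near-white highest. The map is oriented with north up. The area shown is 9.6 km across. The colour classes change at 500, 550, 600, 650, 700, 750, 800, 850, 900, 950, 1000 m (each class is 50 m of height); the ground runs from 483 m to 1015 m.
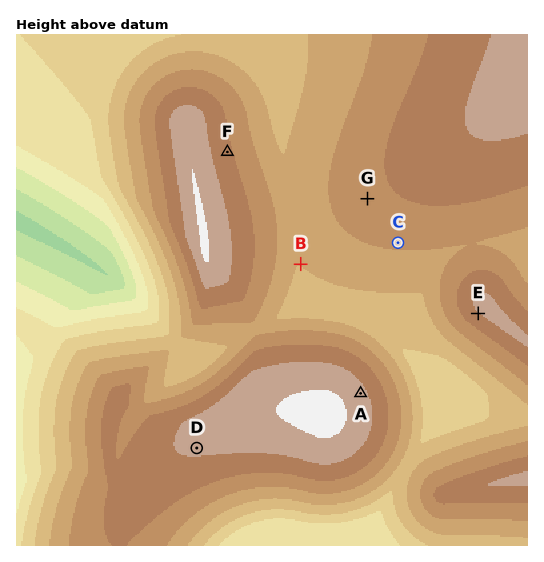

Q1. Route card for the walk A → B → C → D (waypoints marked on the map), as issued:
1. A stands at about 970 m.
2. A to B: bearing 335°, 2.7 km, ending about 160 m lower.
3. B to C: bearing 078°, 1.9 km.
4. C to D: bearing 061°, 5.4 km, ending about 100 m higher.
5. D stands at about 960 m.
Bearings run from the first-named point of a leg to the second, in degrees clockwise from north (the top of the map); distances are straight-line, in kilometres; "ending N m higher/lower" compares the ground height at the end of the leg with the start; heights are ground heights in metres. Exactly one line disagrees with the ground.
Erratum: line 4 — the bearing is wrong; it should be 224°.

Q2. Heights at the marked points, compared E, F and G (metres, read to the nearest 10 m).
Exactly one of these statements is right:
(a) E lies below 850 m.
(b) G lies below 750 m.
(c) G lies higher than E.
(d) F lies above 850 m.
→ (d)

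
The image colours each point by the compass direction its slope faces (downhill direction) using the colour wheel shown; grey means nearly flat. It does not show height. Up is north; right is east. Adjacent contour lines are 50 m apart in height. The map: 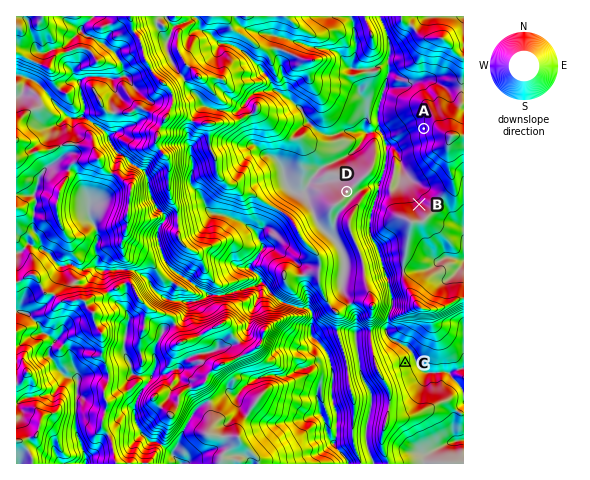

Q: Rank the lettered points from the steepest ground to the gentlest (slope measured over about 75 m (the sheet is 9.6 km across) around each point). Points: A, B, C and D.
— A C B D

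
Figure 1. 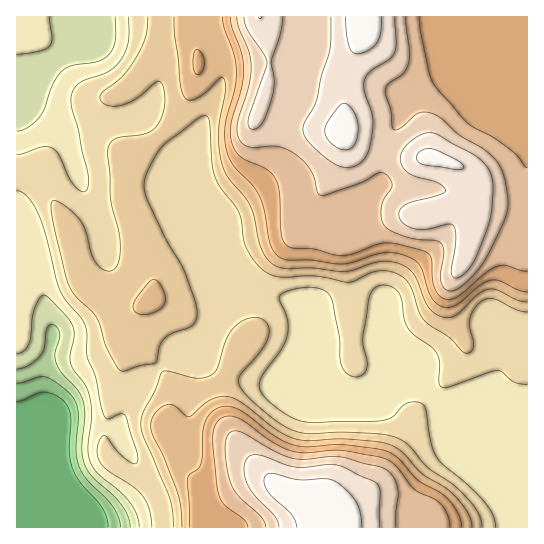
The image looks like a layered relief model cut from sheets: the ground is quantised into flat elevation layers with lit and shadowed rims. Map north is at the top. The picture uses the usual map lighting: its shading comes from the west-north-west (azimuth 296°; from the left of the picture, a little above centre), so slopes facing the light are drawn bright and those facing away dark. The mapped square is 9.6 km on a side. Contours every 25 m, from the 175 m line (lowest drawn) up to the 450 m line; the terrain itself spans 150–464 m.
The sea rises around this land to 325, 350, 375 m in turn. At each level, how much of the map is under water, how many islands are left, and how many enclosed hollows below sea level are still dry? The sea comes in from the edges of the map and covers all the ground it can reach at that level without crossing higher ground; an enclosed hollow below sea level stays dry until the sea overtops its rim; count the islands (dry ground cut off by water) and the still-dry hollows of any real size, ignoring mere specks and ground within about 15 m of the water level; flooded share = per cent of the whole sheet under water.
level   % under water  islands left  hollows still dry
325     58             0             0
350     64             0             0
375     72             0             0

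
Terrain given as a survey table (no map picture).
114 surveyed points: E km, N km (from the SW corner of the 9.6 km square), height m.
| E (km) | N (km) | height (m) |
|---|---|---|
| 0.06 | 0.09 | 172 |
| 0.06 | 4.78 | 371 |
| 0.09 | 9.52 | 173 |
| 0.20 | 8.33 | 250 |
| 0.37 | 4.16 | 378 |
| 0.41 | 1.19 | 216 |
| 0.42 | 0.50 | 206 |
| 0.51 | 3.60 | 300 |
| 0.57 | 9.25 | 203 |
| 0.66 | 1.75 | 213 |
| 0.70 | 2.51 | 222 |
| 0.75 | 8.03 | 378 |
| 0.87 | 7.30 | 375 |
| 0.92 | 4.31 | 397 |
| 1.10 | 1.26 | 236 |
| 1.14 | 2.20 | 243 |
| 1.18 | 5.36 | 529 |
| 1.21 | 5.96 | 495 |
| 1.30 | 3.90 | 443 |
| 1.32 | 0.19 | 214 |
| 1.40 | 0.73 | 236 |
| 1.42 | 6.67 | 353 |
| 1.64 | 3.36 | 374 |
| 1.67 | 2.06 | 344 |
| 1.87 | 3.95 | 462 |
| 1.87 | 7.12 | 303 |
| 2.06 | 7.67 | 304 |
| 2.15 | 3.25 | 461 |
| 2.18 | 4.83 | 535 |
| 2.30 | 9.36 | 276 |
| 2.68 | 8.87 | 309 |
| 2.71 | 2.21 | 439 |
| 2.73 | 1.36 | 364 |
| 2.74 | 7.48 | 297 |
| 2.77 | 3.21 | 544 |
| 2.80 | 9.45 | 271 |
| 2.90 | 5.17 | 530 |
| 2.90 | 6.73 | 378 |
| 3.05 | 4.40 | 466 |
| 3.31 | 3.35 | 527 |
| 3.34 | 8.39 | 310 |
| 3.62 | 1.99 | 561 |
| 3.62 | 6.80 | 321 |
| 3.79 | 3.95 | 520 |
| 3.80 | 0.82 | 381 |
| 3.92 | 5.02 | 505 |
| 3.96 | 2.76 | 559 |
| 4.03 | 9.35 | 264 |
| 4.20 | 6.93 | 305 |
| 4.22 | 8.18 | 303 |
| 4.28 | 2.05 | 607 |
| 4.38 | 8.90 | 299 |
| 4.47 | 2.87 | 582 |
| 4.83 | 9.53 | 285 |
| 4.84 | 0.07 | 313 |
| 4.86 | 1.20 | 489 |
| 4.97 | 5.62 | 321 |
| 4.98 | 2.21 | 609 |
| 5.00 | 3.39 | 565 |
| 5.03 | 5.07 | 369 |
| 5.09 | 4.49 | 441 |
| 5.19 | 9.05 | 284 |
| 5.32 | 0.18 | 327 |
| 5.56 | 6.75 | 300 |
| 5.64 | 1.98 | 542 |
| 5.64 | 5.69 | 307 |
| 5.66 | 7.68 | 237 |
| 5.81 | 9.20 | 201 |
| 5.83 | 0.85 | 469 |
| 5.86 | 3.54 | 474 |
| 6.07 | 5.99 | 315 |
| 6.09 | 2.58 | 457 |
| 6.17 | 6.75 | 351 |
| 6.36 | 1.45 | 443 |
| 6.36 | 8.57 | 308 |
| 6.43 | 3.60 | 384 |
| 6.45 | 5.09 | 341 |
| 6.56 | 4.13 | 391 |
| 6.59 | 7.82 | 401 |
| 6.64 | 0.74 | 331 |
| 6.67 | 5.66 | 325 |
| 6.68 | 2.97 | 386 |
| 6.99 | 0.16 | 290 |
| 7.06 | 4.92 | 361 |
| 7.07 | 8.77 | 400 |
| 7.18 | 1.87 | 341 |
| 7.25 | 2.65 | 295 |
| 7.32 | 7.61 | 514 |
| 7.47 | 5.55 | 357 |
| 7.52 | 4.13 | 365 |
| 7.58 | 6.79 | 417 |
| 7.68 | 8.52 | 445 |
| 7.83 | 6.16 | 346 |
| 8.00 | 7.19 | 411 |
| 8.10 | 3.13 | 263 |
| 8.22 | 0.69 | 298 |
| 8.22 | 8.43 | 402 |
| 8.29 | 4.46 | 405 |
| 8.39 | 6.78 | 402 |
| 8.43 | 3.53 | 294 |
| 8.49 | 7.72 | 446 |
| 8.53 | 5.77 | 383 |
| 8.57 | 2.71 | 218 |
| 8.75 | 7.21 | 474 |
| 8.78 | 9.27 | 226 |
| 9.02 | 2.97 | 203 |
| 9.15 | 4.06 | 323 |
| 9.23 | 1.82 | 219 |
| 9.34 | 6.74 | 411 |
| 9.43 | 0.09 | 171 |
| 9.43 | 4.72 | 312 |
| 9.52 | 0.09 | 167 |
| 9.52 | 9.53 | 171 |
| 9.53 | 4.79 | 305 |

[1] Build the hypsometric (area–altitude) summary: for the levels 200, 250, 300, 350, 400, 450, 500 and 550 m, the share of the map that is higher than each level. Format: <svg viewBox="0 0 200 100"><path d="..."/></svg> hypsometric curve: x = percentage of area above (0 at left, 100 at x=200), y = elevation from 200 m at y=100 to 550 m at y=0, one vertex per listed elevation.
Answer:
<svg viewBox="0 0 200 100"><path d="M193 100l-19-14-32-15-44-14-32-14-22-14-18-15-18-14"/></svg>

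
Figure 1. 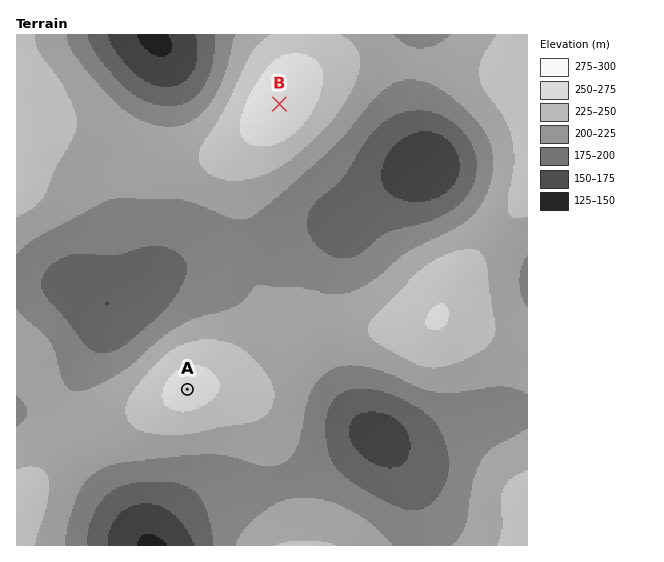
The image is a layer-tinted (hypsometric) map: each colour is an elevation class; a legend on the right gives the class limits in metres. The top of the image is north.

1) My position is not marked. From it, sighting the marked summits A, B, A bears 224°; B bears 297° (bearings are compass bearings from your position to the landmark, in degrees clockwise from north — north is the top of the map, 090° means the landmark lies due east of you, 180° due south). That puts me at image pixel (402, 167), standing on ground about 160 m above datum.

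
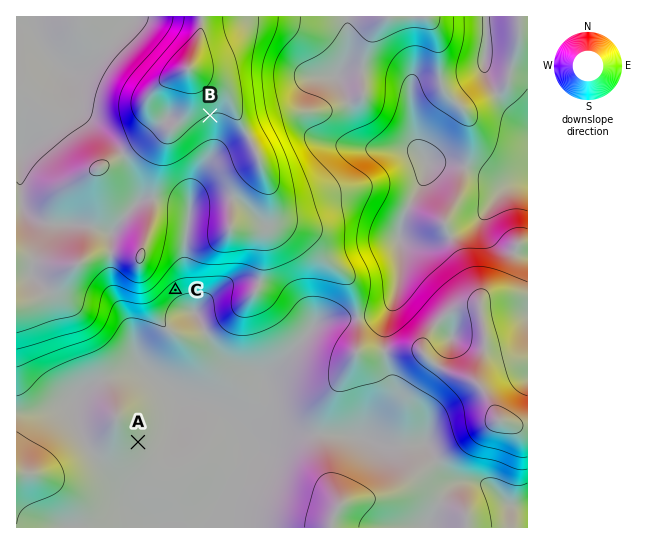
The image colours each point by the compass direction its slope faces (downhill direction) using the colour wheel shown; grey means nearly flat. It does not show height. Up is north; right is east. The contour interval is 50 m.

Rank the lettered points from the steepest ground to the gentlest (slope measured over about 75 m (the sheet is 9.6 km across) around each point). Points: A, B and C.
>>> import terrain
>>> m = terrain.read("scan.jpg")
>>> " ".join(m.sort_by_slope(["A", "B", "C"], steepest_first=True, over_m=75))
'C B A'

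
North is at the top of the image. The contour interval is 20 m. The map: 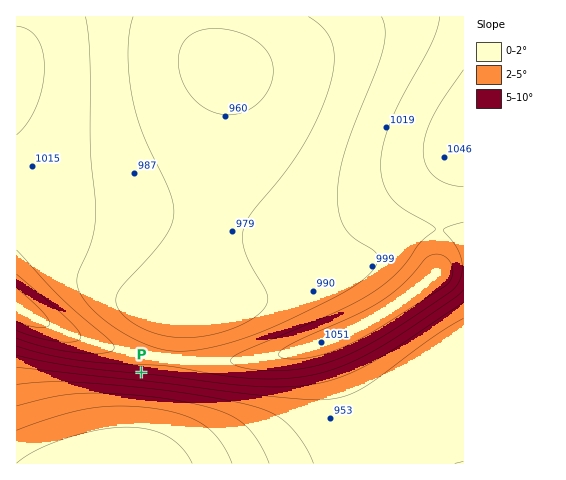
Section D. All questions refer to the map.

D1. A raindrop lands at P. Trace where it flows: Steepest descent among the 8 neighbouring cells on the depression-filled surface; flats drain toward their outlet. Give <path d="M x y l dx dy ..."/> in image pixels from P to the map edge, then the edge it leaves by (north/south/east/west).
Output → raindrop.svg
<path d="M141 372l0 82-9 9"/>
exit: south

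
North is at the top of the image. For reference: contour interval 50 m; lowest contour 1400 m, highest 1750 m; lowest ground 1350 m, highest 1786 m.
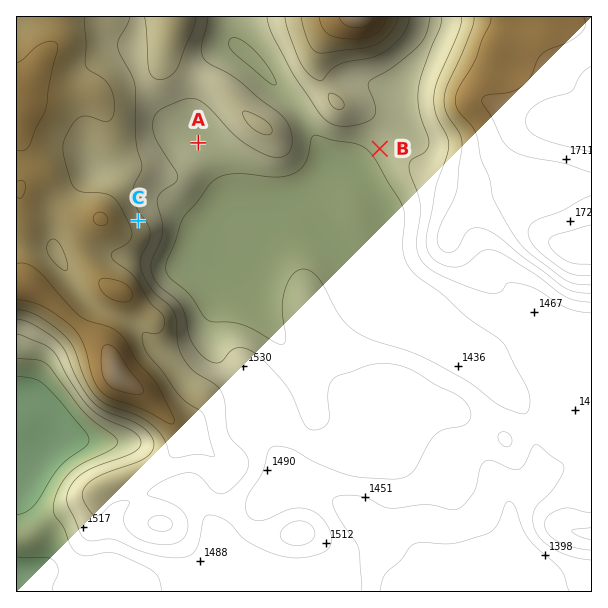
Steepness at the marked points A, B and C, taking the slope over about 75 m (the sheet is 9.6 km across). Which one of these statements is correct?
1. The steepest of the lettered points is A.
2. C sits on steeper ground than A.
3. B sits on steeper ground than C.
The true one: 2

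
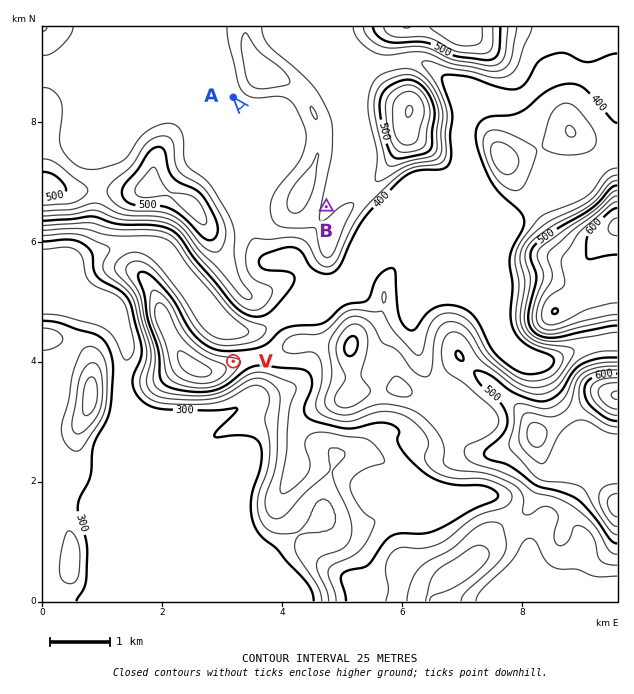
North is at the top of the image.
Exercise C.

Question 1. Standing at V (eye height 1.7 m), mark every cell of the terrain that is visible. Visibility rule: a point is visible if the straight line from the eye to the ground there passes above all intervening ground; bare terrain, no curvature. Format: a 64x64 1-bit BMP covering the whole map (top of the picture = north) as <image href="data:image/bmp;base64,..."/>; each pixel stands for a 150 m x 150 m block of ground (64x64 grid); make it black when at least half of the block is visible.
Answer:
<image width="64" height="64" href="data:image/bmp;base64,Qk0+AgAAAAAAAD4AAAAoAAAAQAAAAEAAAAABAAEAAAAAAAACAAATCwAAEwsAAAIAAAAAAAAA////AAAAAAAAAAAAf+AAAAAAAAB/4AAAAAAAAP/4AAAAAAAA//4AAAAAAAB//wAAAAAAAH//gAAAAAAAP/+AAAAAAAA//8AAAAAAAD//4AAAAAAAOP/wAAAAAAAw/AAAAAAAAHjwAAAAAAAAeMAAAAAAAAB9AAAAAAAAAHwAAAAAAAAIAAAAAAAAAAwAAAAAAAAACAAAAAAAAAAIAAAGAAAAABgAAAYAAAAAHgAABgYAAAAfgAAAHwAAAB/AAAAfAAAAH8AAAA8AAAAfwAAADwAAAD/AAAAAAAA9/8AAAAAAAOP/wAAAAAABwf/AAAAAAAPB8cAAAAAAA8PgwAAAAAAD//BAAAAAAAf//EAAAAAAB///gAAAAAAH/D/8AAAAAAf8D/wAAAAAD/gH/AAAAAAP+Ae+AADwAA/wBx4AA/gAH/gHD4AD/gA/+AcH4AP/Af/gDgP8A/8D/8AcAf8D/z//gBwA/8cf//4AGAB//A/8HAAAAD/8BwAAAAAAH/gHAAAAAAAP8A4AAAAAABvwBgAAAAAD8eAMAAAAAAPg4DgAAAAAB4DAAAAAAAAHgAAAAAAAAAcAAAAAAAAABwAAAAAAAAAHAAAAAAAAAAQAAAAAAAAAAAAAAAAAAAAAAAAAAAAAAAAAAAAAAAAAAAAAAAAAAAAAAAAAAAAAAAGAABAAAAAAA+AADA=="/>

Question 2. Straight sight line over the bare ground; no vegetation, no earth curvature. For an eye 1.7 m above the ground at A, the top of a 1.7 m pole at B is hidden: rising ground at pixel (291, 166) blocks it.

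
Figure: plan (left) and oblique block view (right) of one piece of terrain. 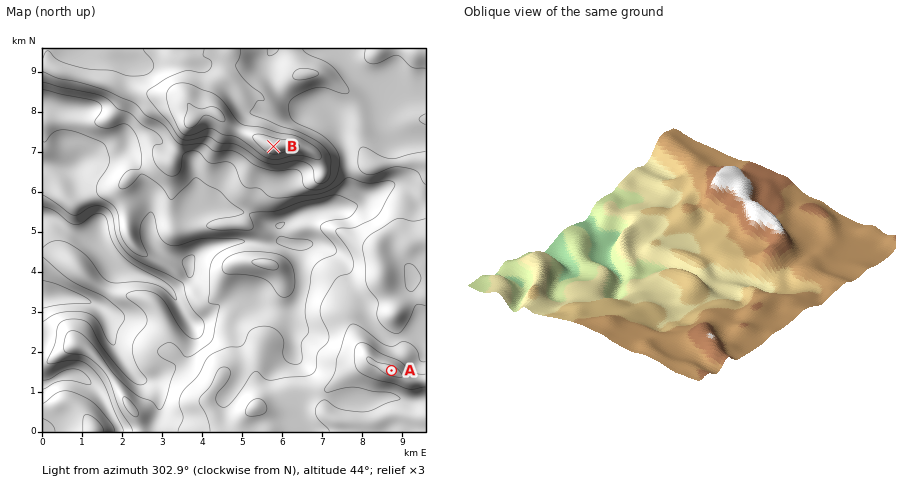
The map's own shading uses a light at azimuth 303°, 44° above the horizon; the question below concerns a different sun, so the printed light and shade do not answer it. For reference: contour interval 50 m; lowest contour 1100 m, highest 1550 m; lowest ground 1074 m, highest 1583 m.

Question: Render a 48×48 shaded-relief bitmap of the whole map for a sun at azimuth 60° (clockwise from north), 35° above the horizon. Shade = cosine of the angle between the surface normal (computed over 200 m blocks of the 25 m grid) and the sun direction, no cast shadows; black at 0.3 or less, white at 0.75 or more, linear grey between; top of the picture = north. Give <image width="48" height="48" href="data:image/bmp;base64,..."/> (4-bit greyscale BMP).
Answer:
<image width="48" height="48" href="data:image/bmp;base64,Qk32BAAAAAAAAHYAAAAoAAAAMAAAADAAAAABAAQAAAAAAIAEAAATCwAAEwsAABAAAAAAAAAAAAAAABEREQAiIiIAMzMzAERERABVVVUAZmZmAHd3dwCIiIgAmZmZAKqqqgC7u7sAzMzMAN3d3QDu7u4A////AJmHZ77ZNIqYiIh4iIiJmqmYd3iZmZiIh5h3ec7FFauYh3d4mIiJmpmYd5qqqZiIiIh3i92BKMuod2d5mHeJqpmYeauqqZmZqoiJvdtAbNynZneaqYebupmYiqqpmZmqqois3ccTvsuXZ3iamYibqpmYmZmZmIh3eImsy4Mo7rmHd4iJmZmaqpmZmZmId2VFeJmqqEFc7Jh3eIh4mpmaqqqqmIh2VVRZu5mYdCO+2Gd3iId4mqmau7upd3dlVWi+3Jh2QjnulmeImYd4qqmqu7qHZ3dlaL3uy3dlRZ77dmeJmpiJqqmau6l2d4dlne3Lu2ZWiu/ZZniZq7mJmqmaqql3iHZoztuqqmVXvf+4d4iZvMp3iZiJq6mIh2Z63bmaqmZpzf2oiIiKzshmiZiau7mHZmeLyoiaqXeKze2oiHeK3qVWiZmquql2ZmiaqHeaqZmrzeuHd2aM7GRXiaqqmZh2Znial2erqaq7zLhlZmeu2DR4mamZiIh2Z4mqmHi7qaqqmGVWZ4retUeImZmYd4mHeJmph3mqmZh2VEaJmr3sdGiIiZiHZ5qXeImYdnqqmXdUNYu7u8ynRoh3iId2V5qYeImXZoq6mWZEac3KqoZEaZdmd3ZlaLuoeJmWV5u6mWZnnNypdTJHq5dmZ3dni9yoiZmGV6u5mHd5zduWICeaqod2eImazeypmZhlWKupiIibzLlyApuoiIiIiavM3dupmHVFaKqYiJmry5hACMt2aIh3iZqqu6mYdkRXiaqImZqqqZcgS8lleYd2Z3eKqpiHZEaZiamZmaqYiZYgfLhmmZh3eHirqYiIdoqpmZmaqZhVeZYSe6h3mpmZmZq6mImZmqupmYmaqlQkiYQTiql3mpmZmZmHeImZmpmImHiaqkRXmWQ1mqh3mpmZh3d3eIh3d3Z4h3iaqWaKqGVomphnmZmId2eIiIdlVmaJh3iamIiamHd4mpdmiZmId3iIiIdUV4mXZ3iIdpmqiIh4mZdWiqh4d3iId4dkabt1V4h3Z5mpiIiImYZWm6h3h3d2VndUa9t1aIh3eImZiIiImXVXrKdnd2VCJGVDfOuHiamYiYiZiIeIl1V5qoVWdkIAJWVGvuyImrqZmZqZiHeIhkaZdlRFVCECaZmt/+uIqqqZqqqYd3d4hVeFITVURDNYvN7//sqJqqmZmZmHdmZ4dVdiAFdlVom97u/+3KmImpmZmKmYh3eIZEUwA4mGe93N3d3LuqiIqpmZiKqZmId3VEQyNpmIvuy7q8y6qpiJqpmZmZmIh2VVVEVEV5qr78qpq8uqmYiJqpmZmXZmVUM0ZmZmaKu97Kmqu6qZmHeKqZmZmURERDNXh3h3iszMypqrupmYh3iqqZmZmTNFVmeaqZmIm8y7qau8uHiId5q6mZmZmVZ4mZqqqqmZmrupmrvLl3iJm8upmZmYiYmqqqqqqZmIiamZmru6mImrzMuZiJmIeJqqqpmZmYiHiJmZmau6mZq8y6mYiJmHd6qqqZmZmYiHiZmZmau6qZq7upmYd4mGZw=="/>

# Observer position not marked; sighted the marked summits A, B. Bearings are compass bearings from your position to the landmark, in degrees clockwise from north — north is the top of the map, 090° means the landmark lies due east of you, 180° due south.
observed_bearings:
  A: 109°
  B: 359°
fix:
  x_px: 277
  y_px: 331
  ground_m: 1300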